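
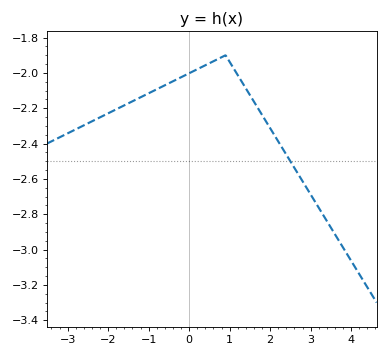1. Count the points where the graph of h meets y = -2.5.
1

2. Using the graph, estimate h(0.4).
-1.96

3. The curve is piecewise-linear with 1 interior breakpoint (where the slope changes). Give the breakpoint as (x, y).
(0.9, -1.9)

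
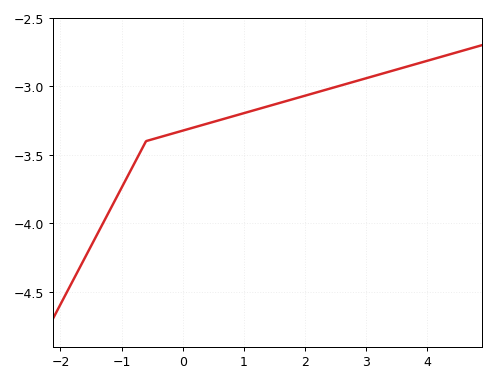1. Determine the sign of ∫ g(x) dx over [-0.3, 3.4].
negative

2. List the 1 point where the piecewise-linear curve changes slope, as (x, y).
(-0.6, -3.4)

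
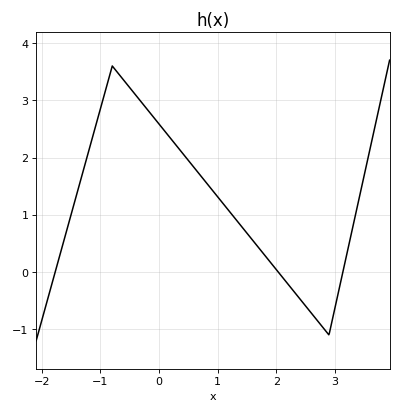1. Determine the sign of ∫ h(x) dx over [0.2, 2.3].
positive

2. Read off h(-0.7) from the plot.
3.47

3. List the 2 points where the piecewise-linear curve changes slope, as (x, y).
(-0.8, 3.6); (2.9, -1.1)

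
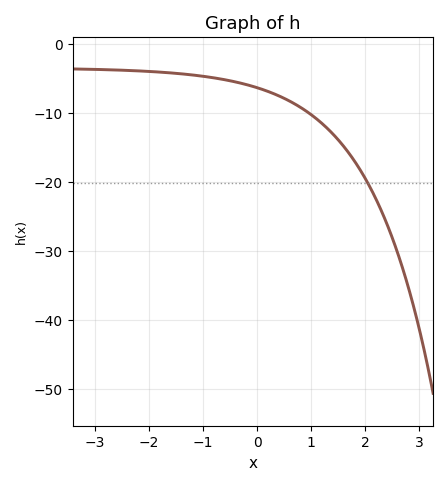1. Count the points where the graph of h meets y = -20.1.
1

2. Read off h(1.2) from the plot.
-11.5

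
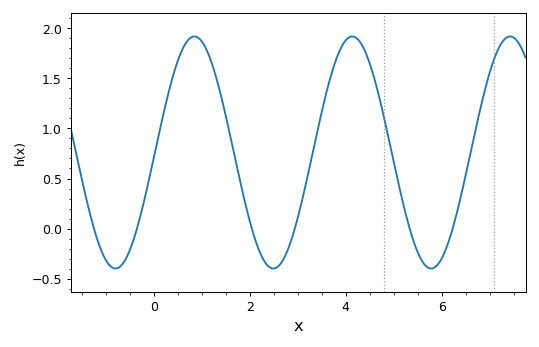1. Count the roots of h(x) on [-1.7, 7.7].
6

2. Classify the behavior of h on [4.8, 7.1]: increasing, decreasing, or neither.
neither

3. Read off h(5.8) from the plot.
-0.4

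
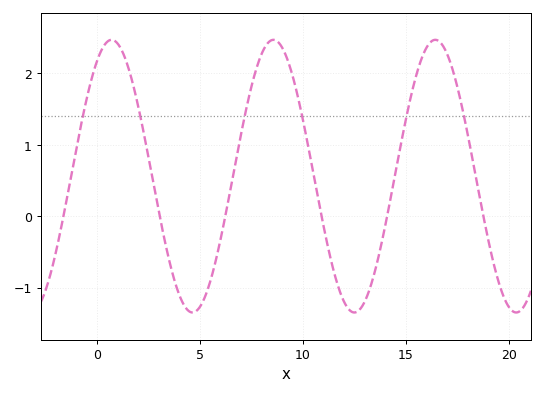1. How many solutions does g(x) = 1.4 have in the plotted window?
6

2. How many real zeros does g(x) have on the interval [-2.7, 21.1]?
6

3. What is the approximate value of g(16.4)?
2.47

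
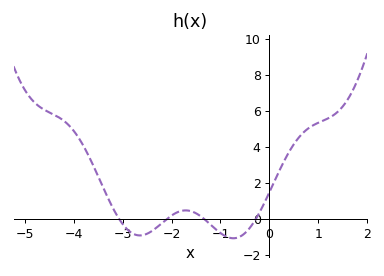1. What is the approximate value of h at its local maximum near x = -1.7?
0.451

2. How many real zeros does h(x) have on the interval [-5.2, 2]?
4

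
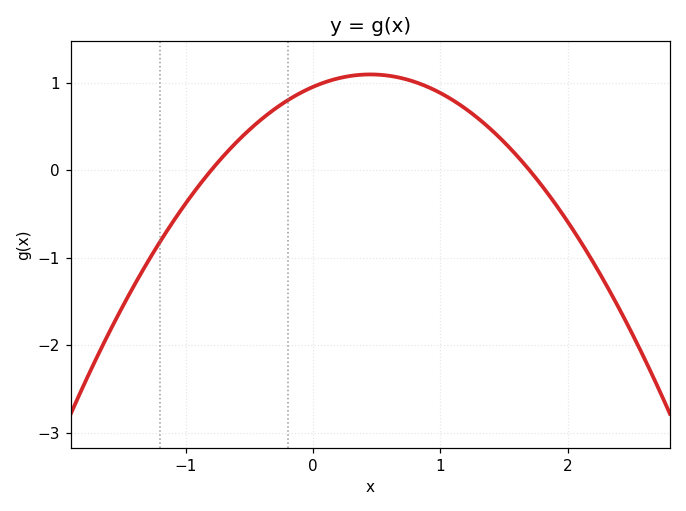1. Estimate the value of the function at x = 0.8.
1.01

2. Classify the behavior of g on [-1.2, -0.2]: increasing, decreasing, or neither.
increasing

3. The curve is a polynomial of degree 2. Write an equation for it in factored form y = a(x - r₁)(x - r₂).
y = -0.7(x + 0.8)(x - 1.7)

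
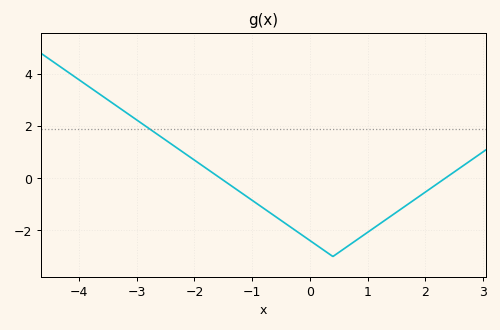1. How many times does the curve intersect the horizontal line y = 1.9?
1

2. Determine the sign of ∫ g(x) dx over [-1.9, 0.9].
negative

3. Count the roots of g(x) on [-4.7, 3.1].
2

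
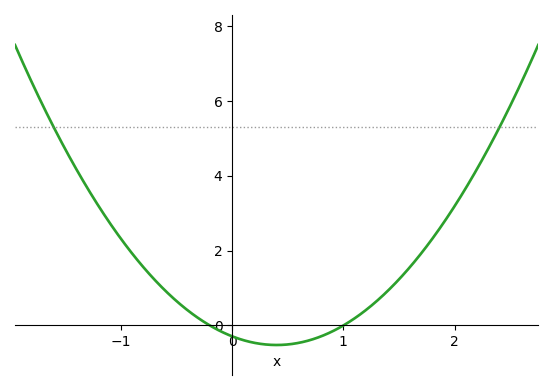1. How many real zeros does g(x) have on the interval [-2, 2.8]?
2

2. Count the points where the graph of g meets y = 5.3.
2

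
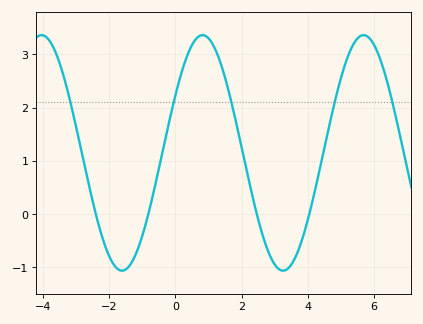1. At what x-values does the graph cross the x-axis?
-2.4, -0.8, 2.4, 4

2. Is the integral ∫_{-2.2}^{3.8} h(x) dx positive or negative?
positive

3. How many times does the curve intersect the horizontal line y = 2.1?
5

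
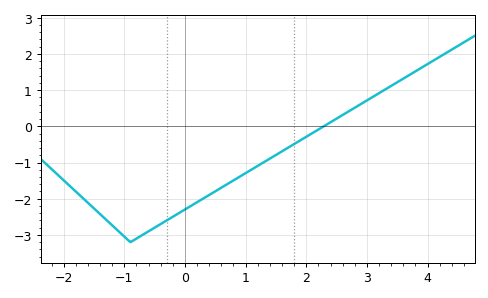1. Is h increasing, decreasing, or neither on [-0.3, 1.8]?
increasing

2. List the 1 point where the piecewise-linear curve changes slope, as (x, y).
(-0.9, -3.2)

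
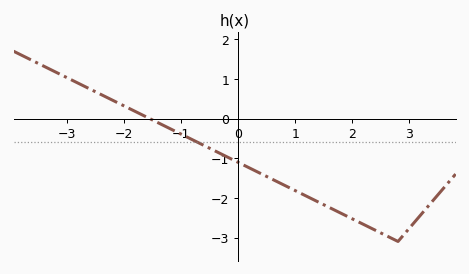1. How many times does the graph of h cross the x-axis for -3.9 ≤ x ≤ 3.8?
1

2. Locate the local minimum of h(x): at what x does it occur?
2.8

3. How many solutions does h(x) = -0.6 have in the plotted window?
1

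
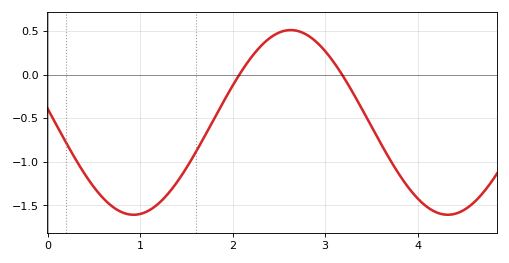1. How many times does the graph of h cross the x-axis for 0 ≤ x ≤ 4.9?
2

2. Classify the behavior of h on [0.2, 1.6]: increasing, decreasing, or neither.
neither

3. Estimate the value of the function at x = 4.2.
-1.58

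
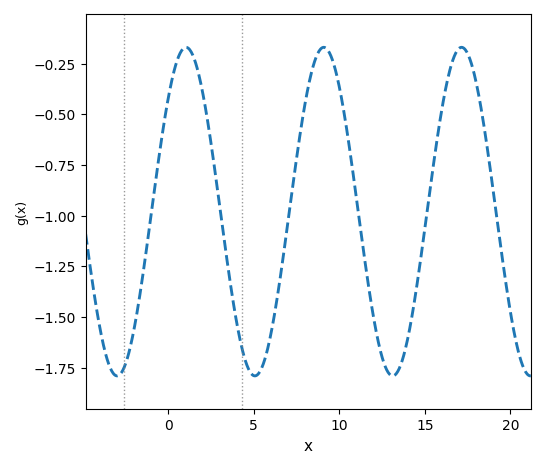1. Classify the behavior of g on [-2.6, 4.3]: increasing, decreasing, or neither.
neither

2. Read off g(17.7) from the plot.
-0.24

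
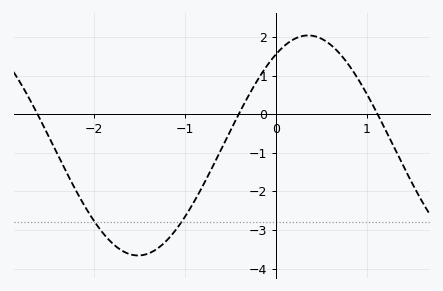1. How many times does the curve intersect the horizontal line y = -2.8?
2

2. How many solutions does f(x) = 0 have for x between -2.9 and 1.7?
3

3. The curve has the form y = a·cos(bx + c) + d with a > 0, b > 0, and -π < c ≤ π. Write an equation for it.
y = 2.85cos(1.7x - 0.59) - 0.81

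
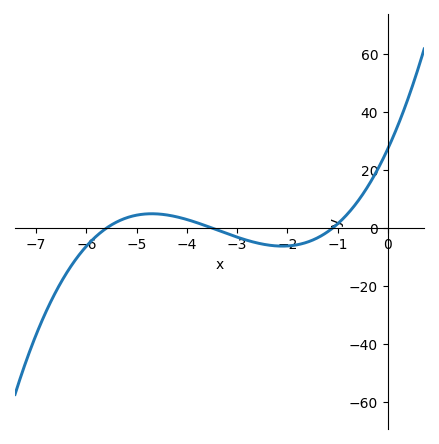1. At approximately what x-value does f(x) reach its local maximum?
-4.8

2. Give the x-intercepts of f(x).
-5.6, -3.6, -1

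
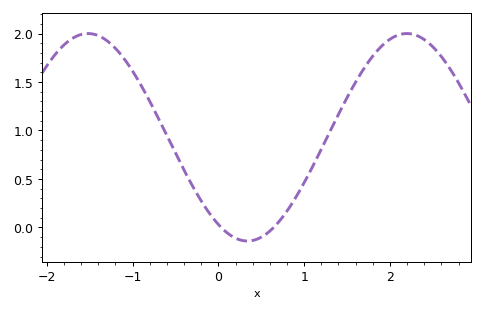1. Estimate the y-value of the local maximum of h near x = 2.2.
2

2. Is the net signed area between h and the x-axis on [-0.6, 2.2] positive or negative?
positive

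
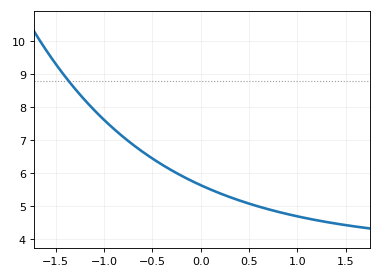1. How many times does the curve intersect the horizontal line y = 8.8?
1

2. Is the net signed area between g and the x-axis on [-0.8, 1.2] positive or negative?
positive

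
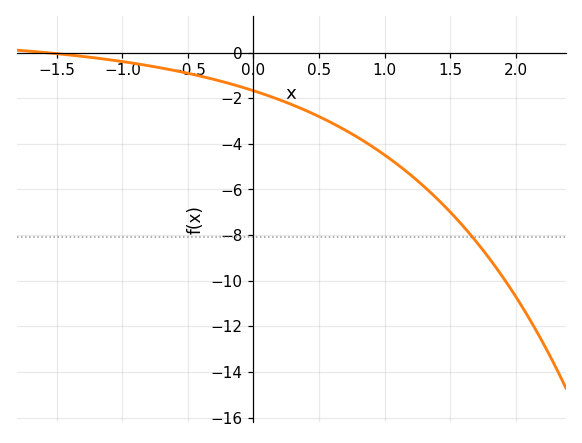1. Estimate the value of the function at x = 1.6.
-7.61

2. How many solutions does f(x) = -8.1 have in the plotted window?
1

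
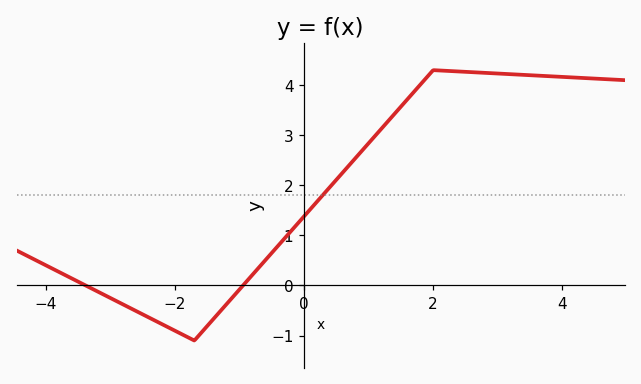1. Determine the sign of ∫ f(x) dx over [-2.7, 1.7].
positive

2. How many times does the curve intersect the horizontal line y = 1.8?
1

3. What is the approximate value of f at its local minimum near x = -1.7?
-1.1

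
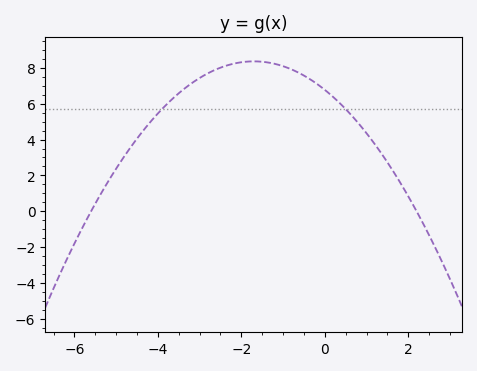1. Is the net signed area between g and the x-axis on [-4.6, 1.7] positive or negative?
positive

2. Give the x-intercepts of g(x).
-5.6, 2.2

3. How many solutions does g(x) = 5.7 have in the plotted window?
2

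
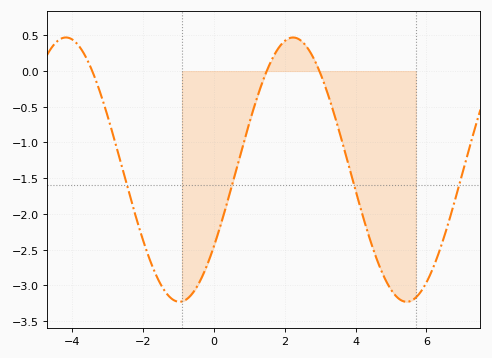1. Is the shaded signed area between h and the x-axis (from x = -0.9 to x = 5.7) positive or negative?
negative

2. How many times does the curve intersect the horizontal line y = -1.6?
4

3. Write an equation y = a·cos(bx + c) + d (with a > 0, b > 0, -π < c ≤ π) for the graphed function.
y = 1.85cos(0.98x - 2.19) - 1.38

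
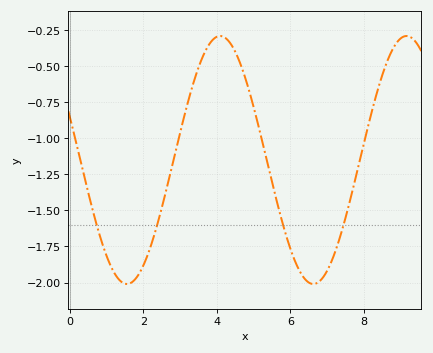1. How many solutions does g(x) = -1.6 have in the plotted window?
4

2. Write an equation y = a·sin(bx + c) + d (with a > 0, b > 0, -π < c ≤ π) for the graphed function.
y = 0.86sin(1.2x + 2.8) - 1.15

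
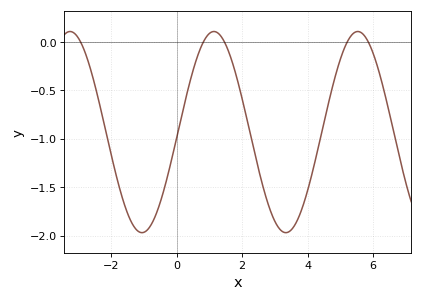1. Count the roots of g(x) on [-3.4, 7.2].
5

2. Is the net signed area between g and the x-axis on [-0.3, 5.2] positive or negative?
negative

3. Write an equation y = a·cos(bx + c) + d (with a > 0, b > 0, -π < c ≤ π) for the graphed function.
y = 1.04cos(1.4x - 1.6) - 0.93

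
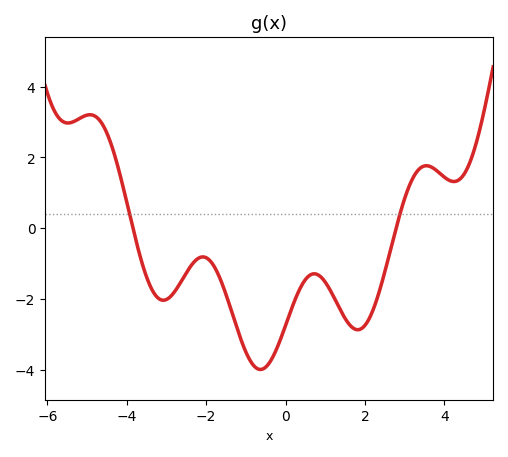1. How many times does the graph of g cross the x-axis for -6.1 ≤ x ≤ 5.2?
2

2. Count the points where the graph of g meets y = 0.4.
2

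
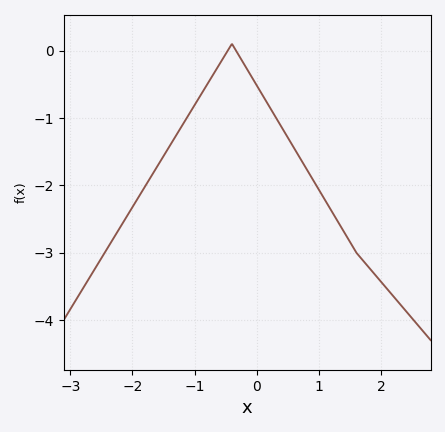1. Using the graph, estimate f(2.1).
-3.54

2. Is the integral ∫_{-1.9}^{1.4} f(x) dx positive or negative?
negative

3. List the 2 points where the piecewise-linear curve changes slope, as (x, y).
(-0.4, 0.1); (1.6, -3)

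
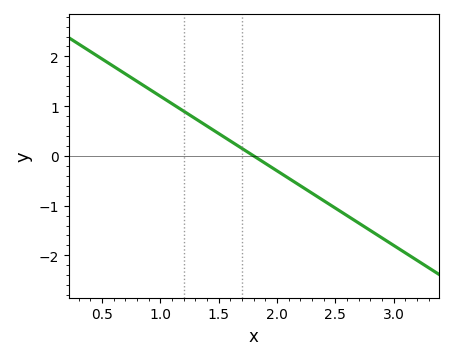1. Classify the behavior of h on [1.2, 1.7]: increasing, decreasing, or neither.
decreasing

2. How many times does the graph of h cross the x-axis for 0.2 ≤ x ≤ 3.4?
1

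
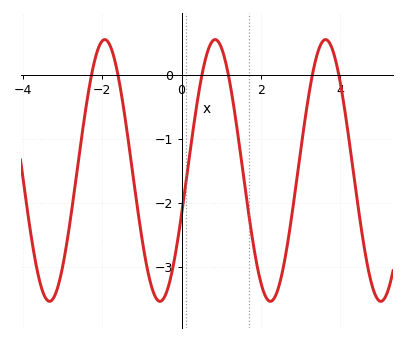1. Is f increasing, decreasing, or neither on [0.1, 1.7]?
neither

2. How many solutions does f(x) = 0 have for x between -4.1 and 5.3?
6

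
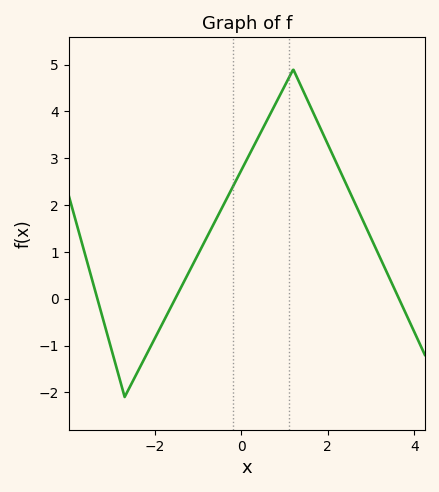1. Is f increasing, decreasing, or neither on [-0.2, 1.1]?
increasing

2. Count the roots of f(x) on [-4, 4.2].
3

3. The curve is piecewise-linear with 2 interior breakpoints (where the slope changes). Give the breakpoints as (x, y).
(-2.7, -2.1); (1.2, 4.9)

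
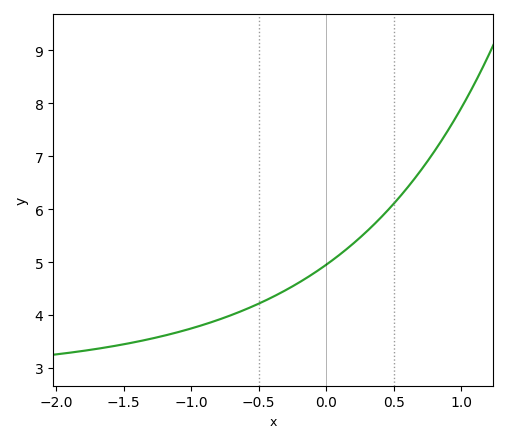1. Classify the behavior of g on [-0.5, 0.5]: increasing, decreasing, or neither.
increasing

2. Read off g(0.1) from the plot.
5.1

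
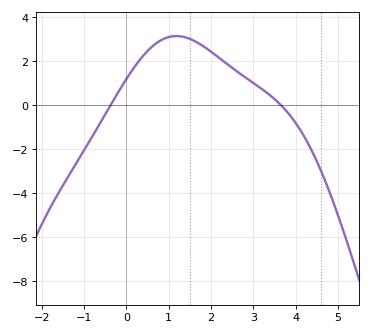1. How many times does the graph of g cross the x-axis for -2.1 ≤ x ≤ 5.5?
2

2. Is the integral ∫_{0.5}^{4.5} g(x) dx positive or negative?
positive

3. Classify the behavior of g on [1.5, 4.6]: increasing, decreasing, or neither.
decreasing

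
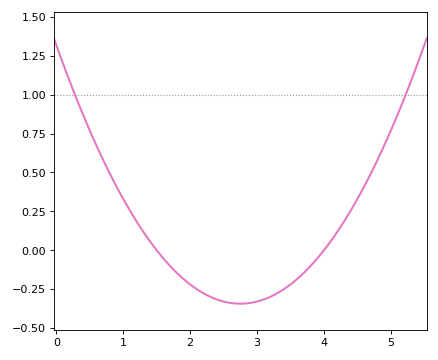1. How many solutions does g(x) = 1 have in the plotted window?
2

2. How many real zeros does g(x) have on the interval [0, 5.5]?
2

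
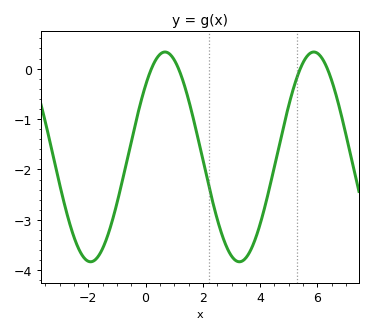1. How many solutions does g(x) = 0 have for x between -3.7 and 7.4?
4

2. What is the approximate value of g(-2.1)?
-3.78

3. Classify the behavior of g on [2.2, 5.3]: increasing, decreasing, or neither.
neither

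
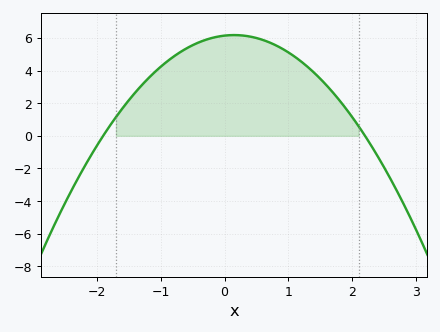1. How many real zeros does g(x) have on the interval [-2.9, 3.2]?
2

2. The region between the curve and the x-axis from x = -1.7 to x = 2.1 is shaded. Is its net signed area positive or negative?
positive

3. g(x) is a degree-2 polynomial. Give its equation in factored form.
y = -1.47(x + 1.9)(x - 2.2)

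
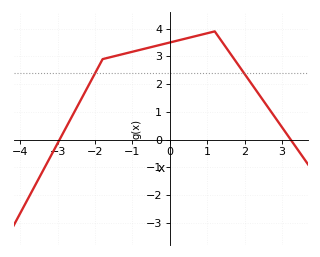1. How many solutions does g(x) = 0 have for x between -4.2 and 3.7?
2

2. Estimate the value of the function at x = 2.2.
2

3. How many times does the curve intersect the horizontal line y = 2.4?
2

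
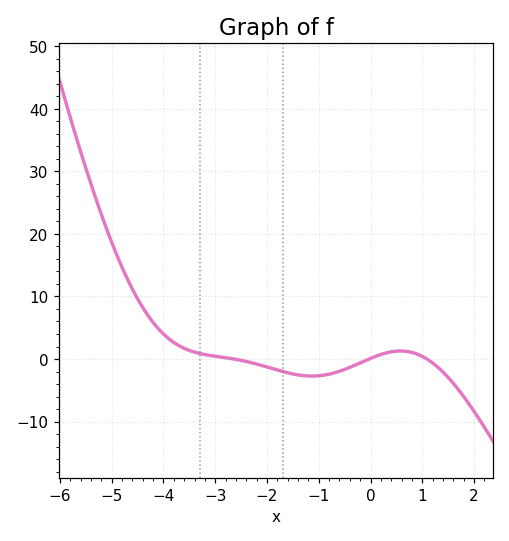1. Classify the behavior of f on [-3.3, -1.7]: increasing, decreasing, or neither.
decreasing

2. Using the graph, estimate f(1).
0.423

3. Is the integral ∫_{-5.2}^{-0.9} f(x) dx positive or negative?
positive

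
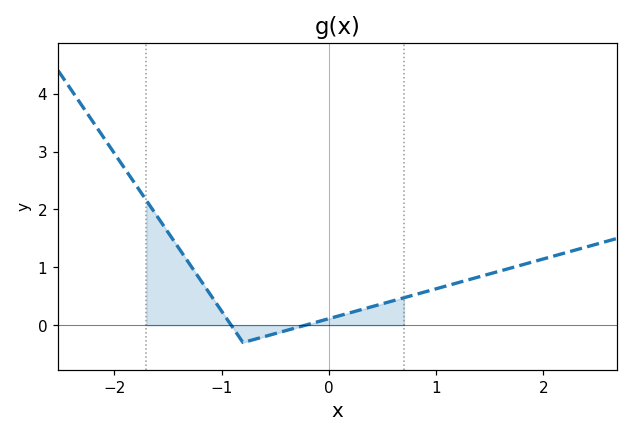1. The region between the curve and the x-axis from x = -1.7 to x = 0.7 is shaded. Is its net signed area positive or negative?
positive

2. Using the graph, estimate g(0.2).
0.2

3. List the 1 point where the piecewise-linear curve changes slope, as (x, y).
(-0.8, -0.3)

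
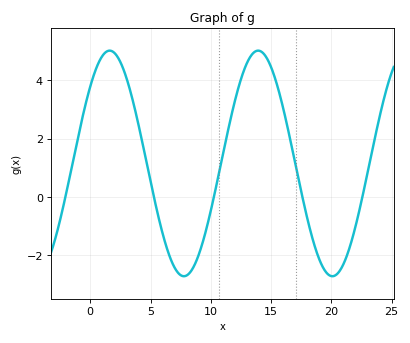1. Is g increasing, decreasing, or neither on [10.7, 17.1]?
neither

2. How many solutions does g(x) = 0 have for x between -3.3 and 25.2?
5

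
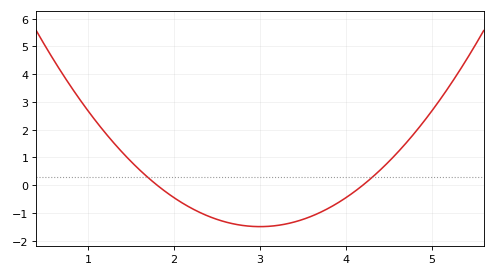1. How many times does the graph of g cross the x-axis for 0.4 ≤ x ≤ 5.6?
2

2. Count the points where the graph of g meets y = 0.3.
2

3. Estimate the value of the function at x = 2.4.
-1.12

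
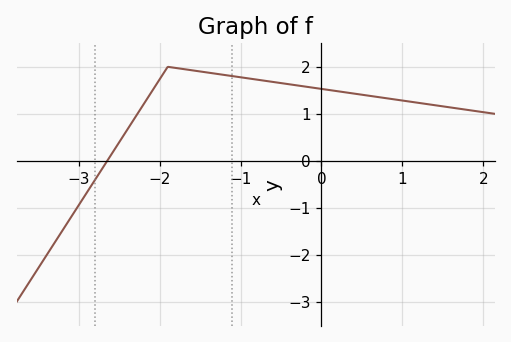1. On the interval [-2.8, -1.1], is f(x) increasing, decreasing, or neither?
neither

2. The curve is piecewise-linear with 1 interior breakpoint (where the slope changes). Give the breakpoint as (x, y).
(-1.9, 2)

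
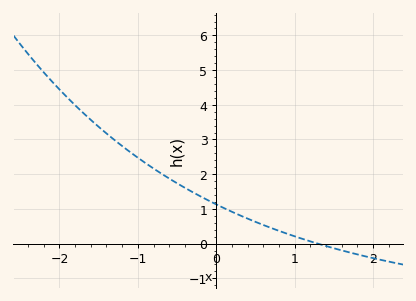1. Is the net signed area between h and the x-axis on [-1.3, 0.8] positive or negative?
positive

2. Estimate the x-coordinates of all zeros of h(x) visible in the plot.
1.29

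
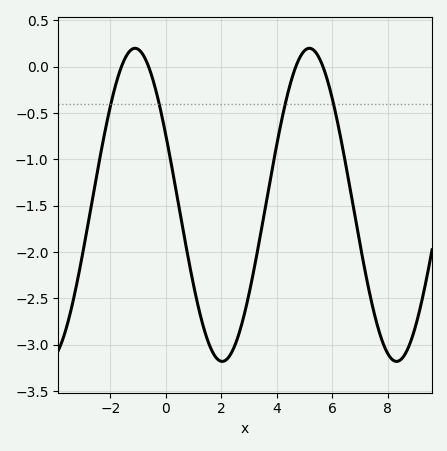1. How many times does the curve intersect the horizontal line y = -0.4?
4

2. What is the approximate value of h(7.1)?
-2.1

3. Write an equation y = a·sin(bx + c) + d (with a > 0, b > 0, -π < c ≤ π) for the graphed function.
y = 1.69sin(1x + 2.7) - 1.49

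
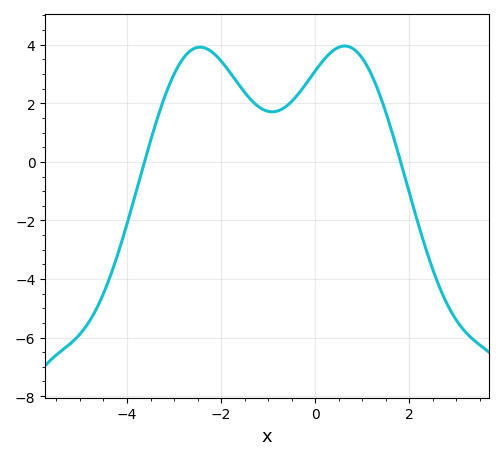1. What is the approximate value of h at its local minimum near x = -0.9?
1.8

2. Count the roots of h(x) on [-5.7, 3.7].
2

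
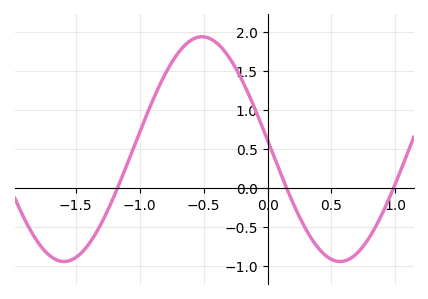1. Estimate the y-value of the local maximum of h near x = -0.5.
1.95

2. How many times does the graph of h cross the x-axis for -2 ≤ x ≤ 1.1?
3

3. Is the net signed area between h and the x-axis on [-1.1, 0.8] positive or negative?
positive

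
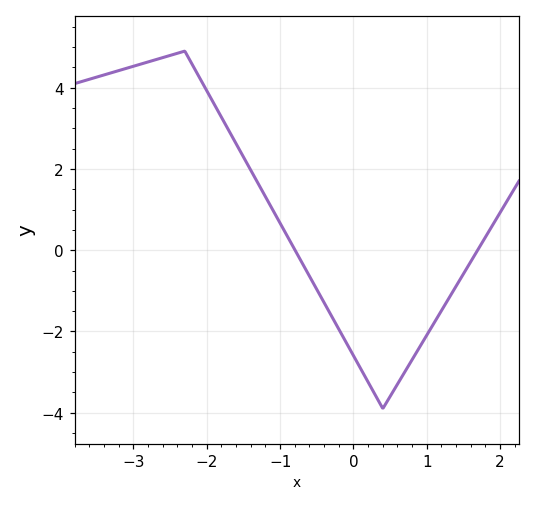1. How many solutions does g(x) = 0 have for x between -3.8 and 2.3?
2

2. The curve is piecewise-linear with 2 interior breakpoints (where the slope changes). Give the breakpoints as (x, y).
(-2.3, 4.9); (0.4, -3.9)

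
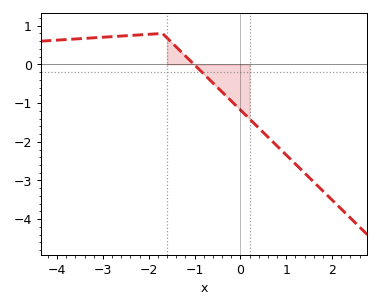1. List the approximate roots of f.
-1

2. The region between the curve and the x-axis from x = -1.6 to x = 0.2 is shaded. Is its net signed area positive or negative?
negative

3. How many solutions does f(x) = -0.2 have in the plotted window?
1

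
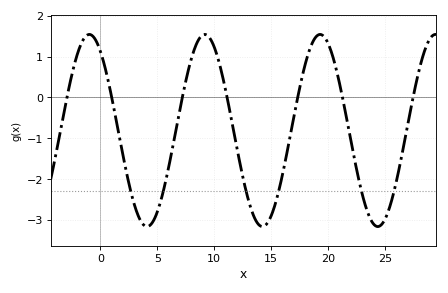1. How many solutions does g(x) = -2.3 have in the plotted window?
6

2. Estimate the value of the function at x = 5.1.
-2.72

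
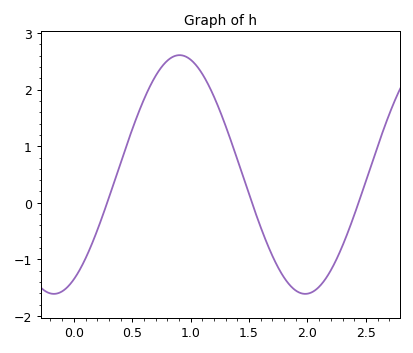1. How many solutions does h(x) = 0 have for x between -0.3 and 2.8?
3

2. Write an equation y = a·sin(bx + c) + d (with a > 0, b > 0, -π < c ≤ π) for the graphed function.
y = 2.11sin(2.92x - 1.07) + 0.5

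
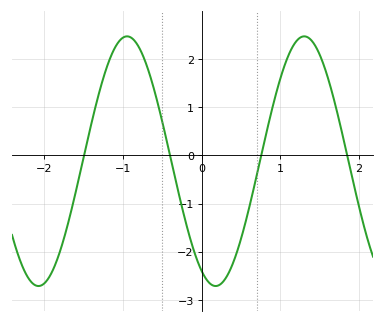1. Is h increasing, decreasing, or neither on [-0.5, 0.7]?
neither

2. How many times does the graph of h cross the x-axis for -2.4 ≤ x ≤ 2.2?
4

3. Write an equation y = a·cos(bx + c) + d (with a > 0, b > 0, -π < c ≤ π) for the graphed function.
y = 2.59cos(2.79x + 2.64) - 0.12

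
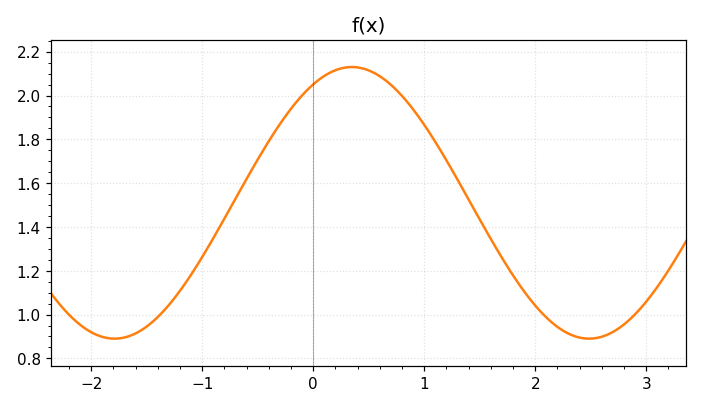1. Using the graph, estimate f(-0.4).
1.79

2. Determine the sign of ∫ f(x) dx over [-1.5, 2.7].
positive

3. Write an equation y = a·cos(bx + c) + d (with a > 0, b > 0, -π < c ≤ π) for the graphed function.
y = 0.62cos(1.47x - 0.512) + 1.51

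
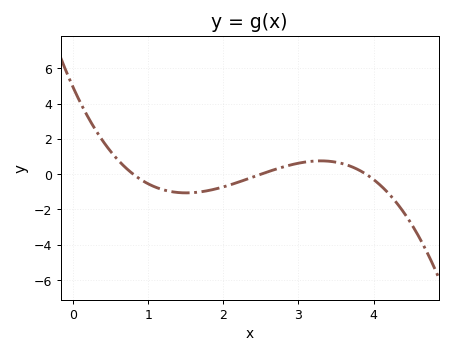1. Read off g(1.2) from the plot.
-0.885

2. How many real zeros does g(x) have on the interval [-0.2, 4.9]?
3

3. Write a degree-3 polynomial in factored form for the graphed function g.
y = -0.63(x - 0.8)(x - 2.5)(x - 3.9)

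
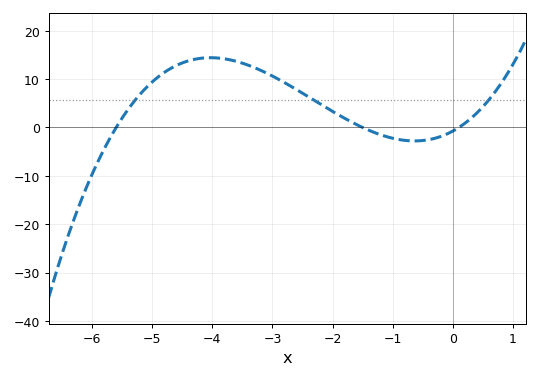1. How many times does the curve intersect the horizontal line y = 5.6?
3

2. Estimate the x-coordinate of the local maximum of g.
-4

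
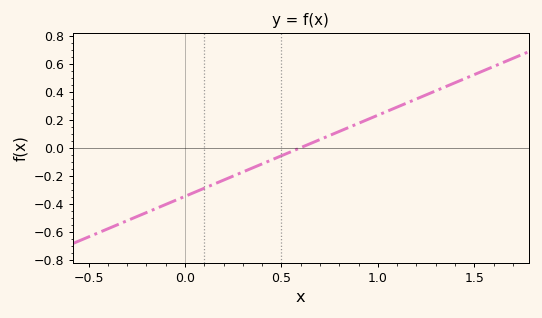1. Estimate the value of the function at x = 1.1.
0.29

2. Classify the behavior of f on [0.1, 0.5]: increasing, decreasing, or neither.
increasing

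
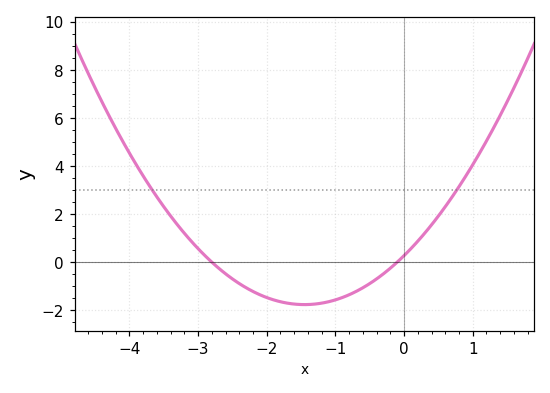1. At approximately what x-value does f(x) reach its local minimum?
-1.4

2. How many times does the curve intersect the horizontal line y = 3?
2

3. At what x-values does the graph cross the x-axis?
-2.8, -0.1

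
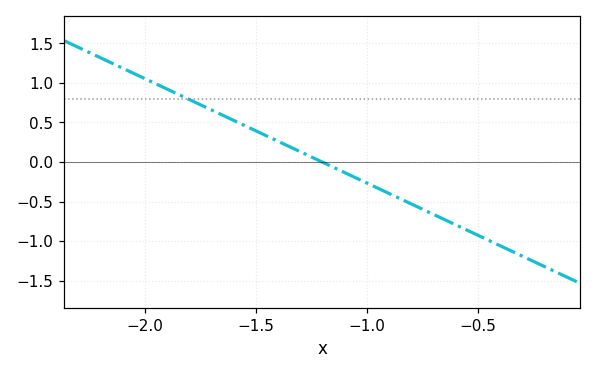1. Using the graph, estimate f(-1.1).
-0.15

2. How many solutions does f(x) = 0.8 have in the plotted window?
1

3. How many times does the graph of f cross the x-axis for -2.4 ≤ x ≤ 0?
1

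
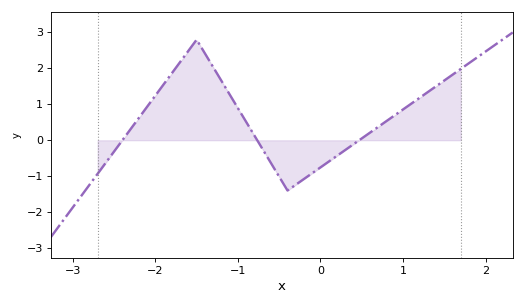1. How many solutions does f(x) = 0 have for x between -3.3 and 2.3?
3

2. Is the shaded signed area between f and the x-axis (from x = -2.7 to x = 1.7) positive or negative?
positive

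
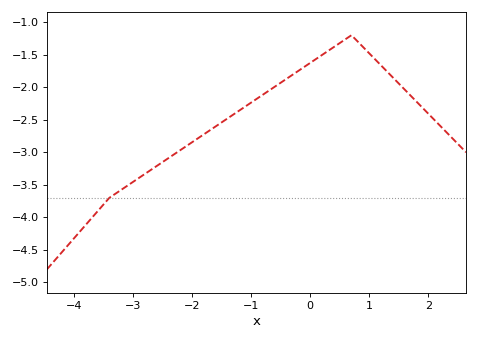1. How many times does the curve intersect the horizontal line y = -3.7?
1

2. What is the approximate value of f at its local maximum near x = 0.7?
-1.2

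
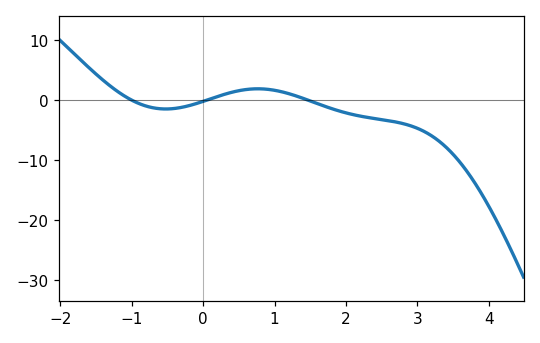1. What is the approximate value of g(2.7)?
-4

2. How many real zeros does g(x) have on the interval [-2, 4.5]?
3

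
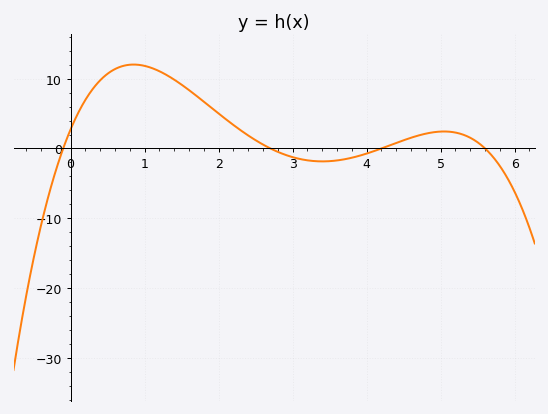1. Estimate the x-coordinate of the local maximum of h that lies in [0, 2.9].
0.9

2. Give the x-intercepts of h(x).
-0.1, 2.7, 4.2, 5.6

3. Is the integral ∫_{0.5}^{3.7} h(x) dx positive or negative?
positive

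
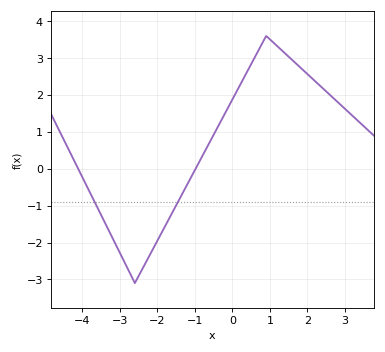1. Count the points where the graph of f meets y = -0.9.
2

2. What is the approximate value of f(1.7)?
2.8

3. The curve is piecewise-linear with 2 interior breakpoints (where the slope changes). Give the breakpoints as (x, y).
(-2.6, -3.1); (0.9, 3.6)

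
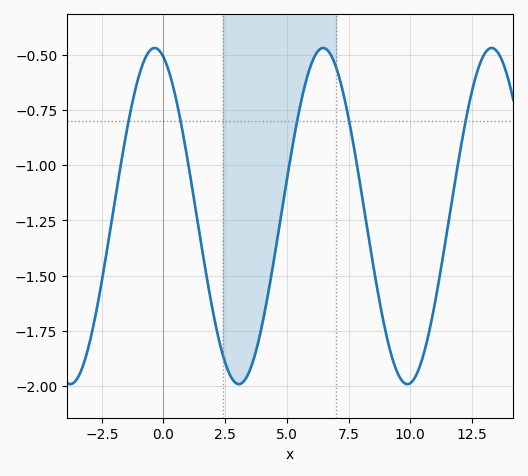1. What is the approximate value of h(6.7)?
-0.48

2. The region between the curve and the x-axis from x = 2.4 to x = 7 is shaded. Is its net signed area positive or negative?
negative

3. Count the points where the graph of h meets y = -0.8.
5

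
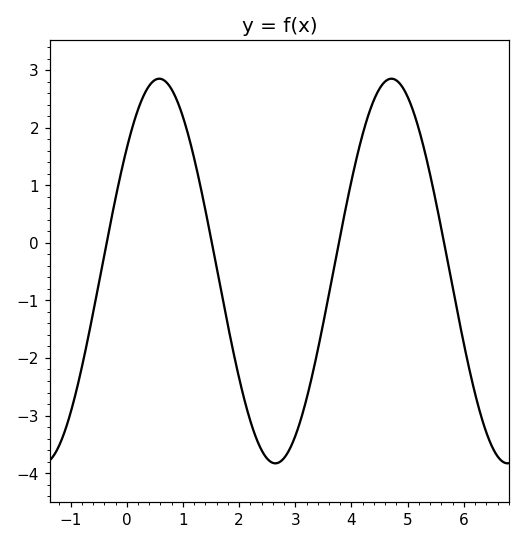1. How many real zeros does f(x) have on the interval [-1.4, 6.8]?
4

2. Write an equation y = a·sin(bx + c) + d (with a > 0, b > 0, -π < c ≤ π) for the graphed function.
y = 3.34sin(1.52x + 0.692) - 0.49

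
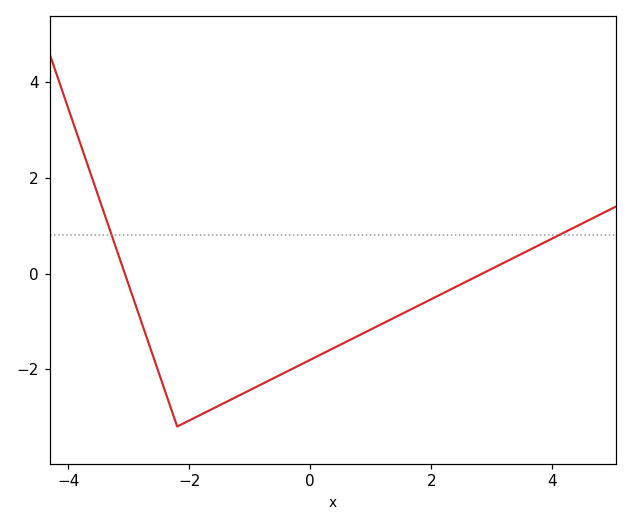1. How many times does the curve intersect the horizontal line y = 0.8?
2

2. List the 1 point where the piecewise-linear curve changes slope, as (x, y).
(-2.2, -3.2)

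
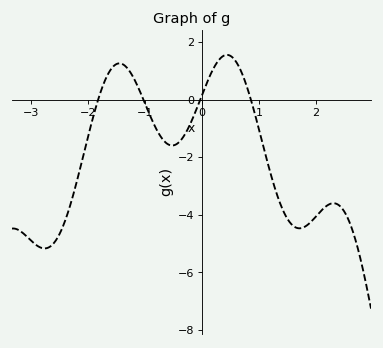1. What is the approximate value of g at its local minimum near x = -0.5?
-1.59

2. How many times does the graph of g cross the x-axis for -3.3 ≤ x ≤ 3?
4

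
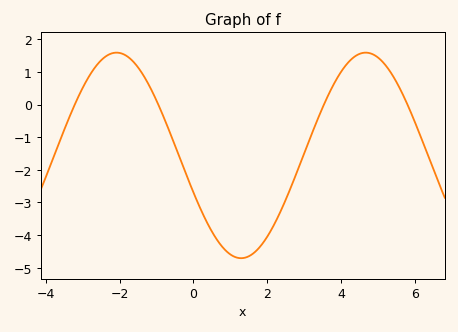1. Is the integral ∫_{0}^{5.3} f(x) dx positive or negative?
negative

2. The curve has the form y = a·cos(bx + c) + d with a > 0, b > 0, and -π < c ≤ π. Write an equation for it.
y = 3.15cos(0.93x + 1.9) - 1.56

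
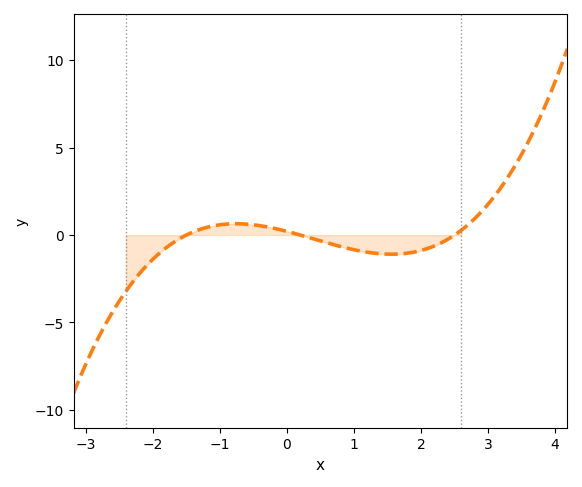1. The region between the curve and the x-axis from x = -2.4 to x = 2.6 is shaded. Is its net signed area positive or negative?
negative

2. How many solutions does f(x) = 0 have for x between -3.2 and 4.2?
3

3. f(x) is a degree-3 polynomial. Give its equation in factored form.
y = 0.28(x + 1.5)(x - 0.2)(x - 2.5)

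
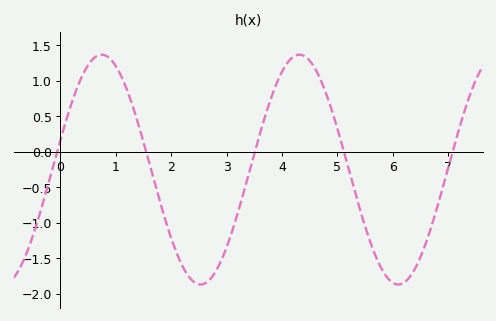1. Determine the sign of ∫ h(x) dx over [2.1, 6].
negative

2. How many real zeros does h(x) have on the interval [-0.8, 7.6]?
5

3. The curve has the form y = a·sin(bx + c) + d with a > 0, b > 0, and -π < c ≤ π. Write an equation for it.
y = 1.62sin(1.8x + 0.26) - 0.25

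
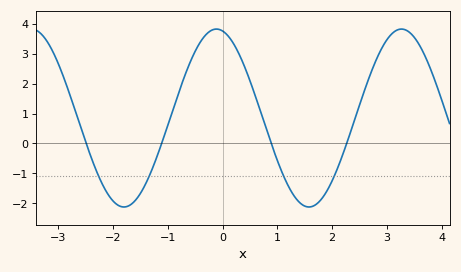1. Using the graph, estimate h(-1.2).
-0.445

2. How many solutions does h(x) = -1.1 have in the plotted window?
4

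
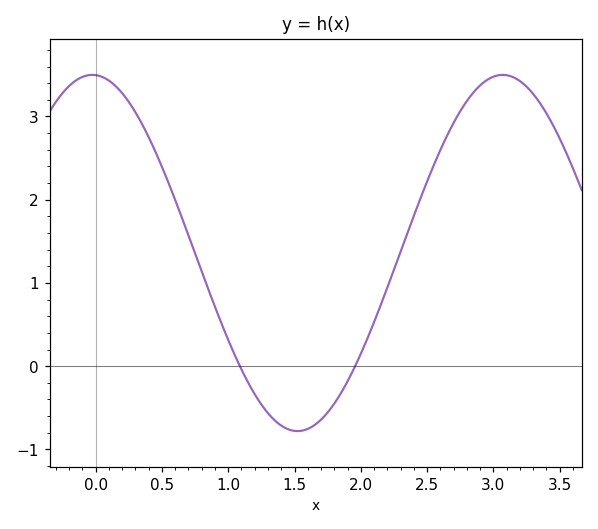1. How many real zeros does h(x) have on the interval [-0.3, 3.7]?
2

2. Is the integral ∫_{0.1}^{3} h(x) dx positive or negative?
positive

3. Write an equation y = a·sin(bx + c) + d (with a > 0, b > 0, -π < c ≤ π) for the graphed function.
y = 2.14sin(2x + 1.6) + 1.36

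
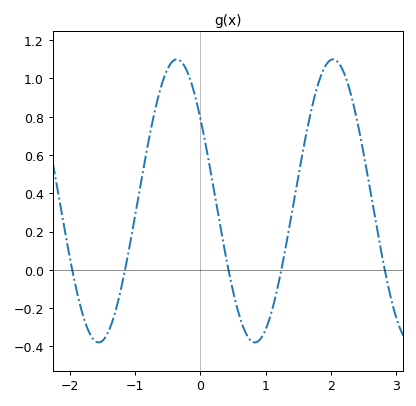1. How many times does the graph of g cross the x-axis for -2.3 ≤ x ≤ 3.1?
5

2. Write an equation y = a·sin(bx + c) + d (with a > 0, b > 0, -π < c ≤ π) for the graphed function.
y = 0.74sin(2.62x + 2.52) + 0.36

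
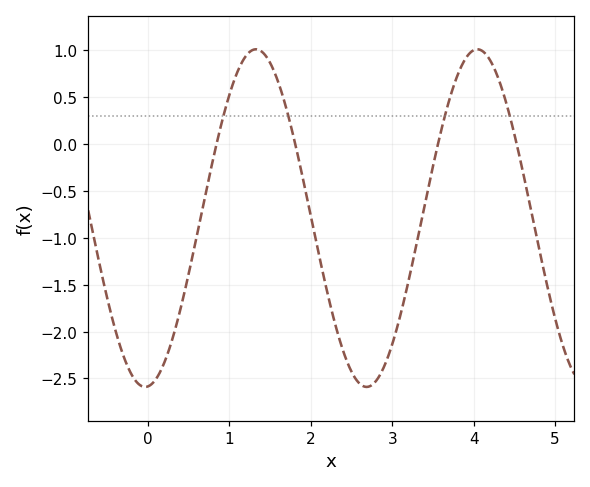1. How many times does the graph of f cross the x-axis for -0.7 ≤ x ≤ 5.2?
4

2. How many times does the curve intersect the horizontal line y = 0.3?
4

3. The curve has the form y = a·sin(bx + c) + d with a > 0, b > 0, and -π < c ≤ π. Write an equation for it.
y = 1.8sin(2.31x - 1.49) - 0.79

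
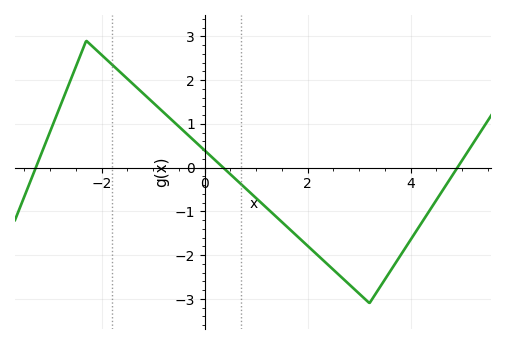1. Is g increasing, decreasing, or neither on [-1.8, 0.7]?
decreasing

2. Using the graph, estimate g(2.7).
-2.55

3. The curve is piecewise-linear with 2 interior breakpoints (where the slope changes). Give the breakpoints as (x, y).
(-2.3, 2.9); (3.2, -3.1)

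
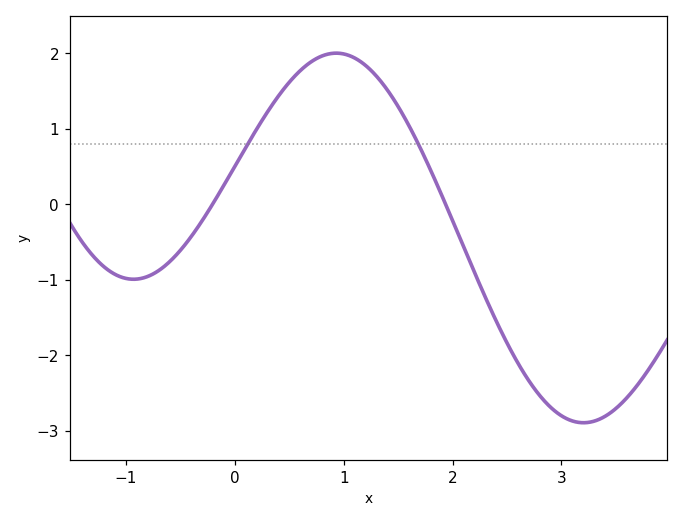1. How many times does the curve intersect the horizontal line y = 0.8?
2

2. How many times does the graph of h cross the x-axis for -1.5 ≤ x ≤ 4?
2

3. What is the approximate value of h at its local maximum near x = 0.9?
2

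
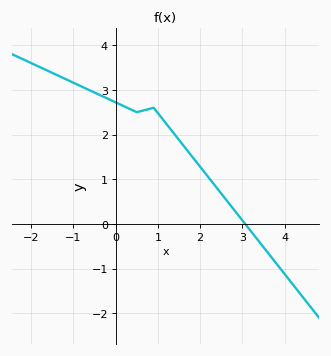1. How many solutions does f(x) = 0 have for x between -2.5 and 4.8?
1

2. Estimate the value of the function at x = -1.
3.16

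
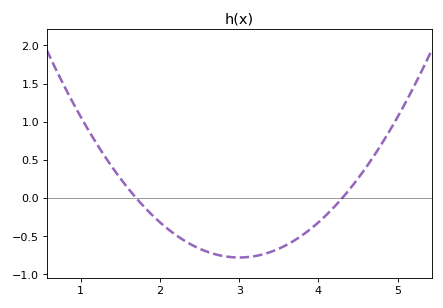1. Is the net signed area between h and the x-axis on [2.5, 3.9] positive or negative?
negative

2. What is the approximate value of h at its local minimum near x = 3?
-0.8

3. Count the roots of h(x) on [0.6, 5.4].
2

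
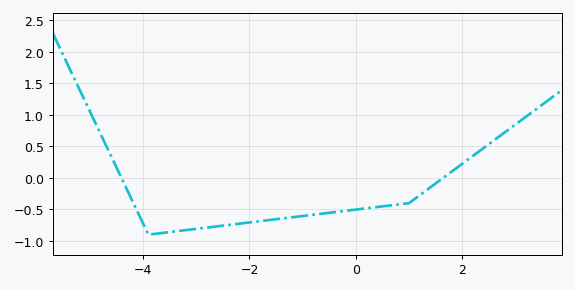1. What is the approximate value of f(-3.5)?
-0.859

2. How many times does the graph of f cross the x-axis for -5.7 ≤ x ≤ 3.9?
2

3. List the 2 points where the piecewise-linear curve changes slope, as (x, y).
(-3.9, -0.9); (1, -0.4)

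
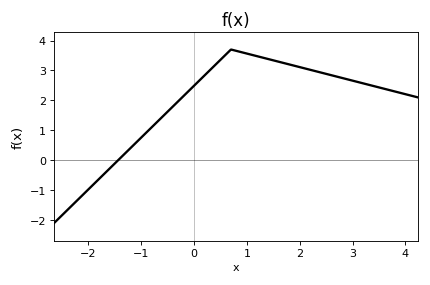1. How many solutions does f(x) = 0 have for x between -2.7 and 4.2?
1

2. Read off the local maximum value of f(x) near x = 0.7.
3.7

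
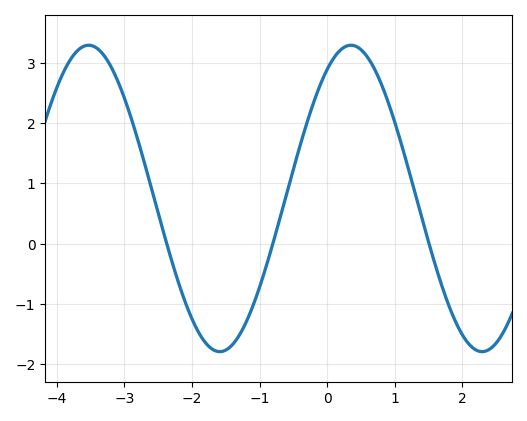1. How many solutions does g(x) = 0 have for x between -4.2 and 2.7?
3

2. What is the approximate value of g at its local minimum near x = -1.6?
-1.79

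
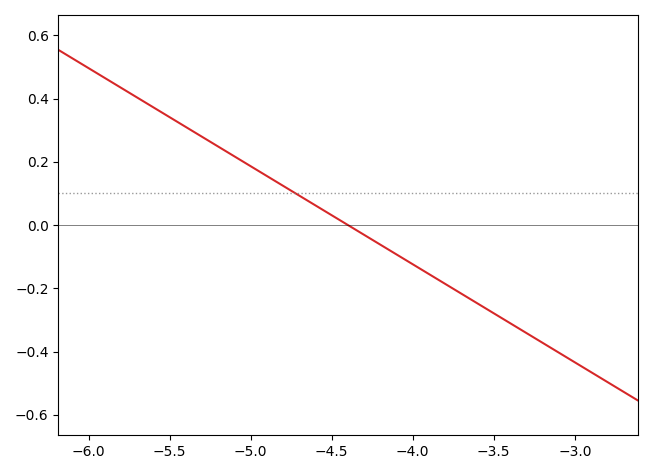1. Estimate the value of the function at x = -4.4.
0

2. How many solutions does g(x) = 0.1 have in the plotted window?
1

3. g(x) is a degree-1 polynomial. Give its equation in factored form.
y = -0.31(x + 4.4)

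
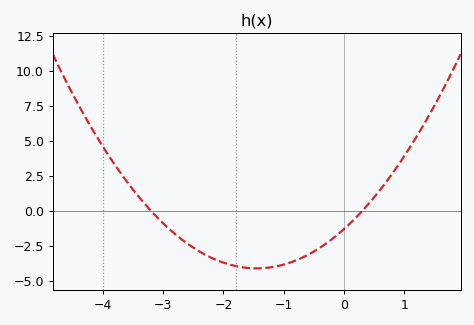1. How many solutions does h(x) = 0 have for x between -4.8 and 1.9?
2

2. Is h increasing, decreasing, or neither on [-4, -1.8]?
decreasing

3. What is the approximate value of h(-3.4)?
1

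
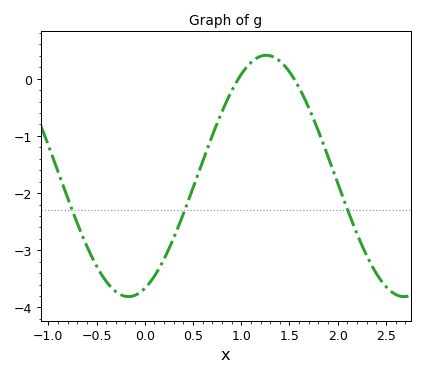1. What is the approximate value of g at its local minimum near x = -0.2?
-3.81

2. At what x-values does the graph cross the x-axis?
0.971, 1.55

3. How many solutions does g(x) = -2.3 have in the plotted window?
3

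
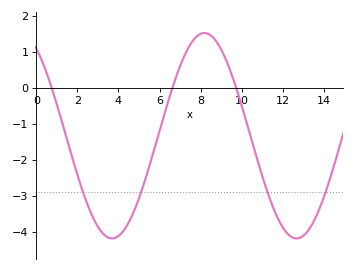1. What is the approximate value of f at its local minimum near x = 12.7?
-4.2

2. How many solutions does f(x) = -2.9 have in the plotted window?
4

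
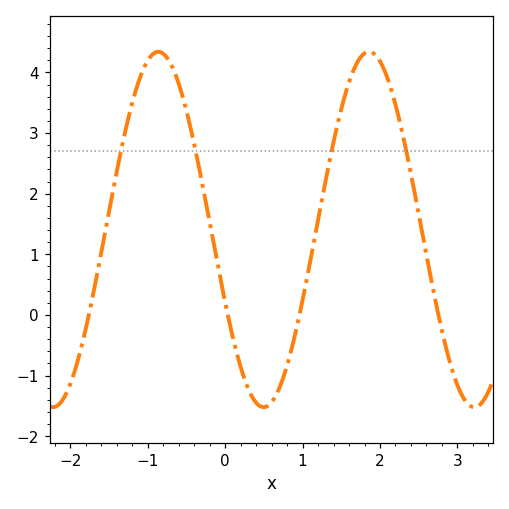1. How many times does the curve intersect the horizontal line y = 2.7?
4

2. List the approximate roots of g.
-1.8, 0, 1, 2.8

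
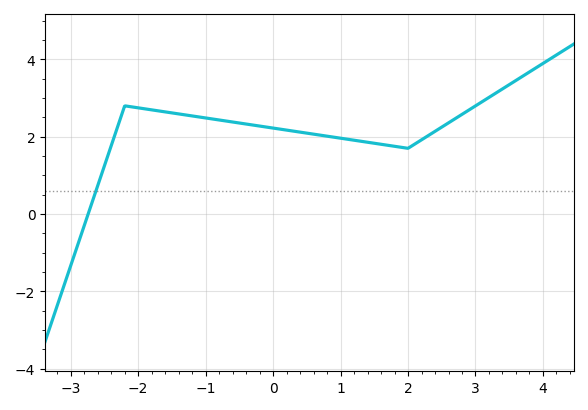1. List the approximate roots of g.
-2.74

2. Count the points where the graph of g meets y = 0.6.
1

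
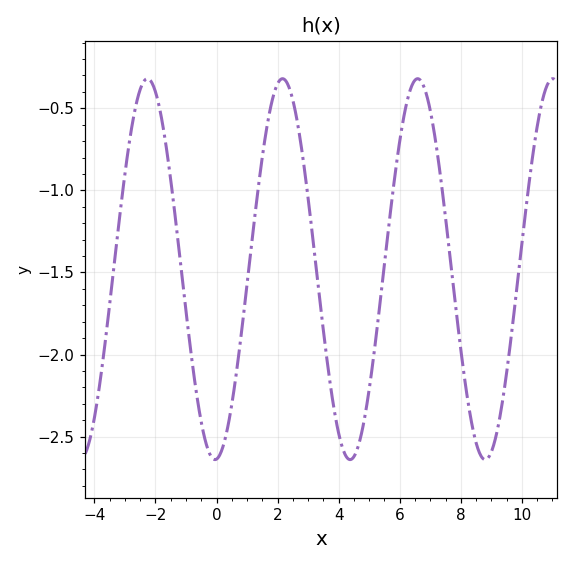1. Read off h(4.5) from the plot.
-2.6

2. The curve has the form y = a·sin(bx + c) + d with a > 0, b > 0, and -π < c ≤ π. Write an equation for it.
y = 1.16sin(1.4x - 1.5) - 1.48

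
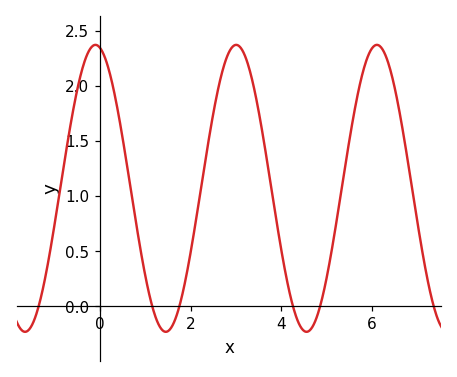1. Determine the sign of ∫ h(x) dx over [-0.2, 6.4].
positive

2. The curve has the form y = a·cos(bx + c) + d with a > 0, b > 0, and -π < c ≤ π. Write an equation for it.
y = 1.3cos(2.02x + 0.21) + 1.07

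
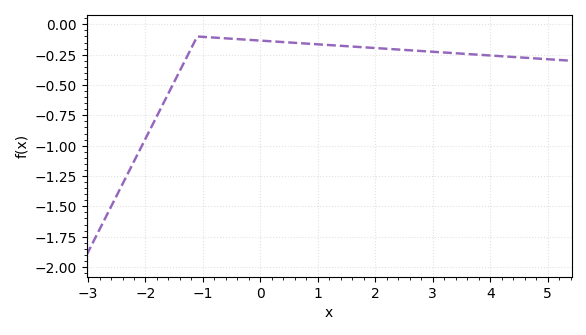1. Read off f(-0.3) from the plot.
-0.125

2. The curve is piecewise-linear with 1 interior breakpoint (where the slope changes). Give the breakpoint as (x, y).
(-1.1, -0.1)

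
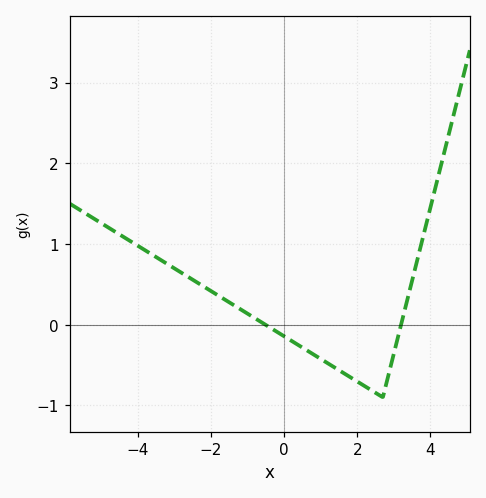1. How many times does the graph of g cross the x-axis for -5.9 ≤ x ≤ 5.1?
2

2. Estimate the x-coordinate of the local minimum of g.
2.7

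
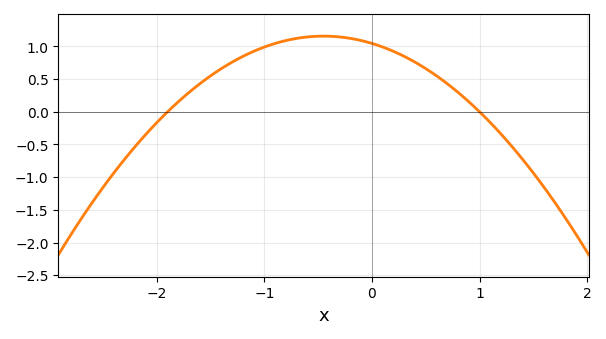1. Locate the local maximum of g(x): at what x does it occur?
-0.4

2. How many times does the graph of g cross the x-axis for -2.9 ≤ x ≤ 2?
2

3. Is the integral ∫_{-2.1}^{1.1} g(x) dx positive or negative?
positive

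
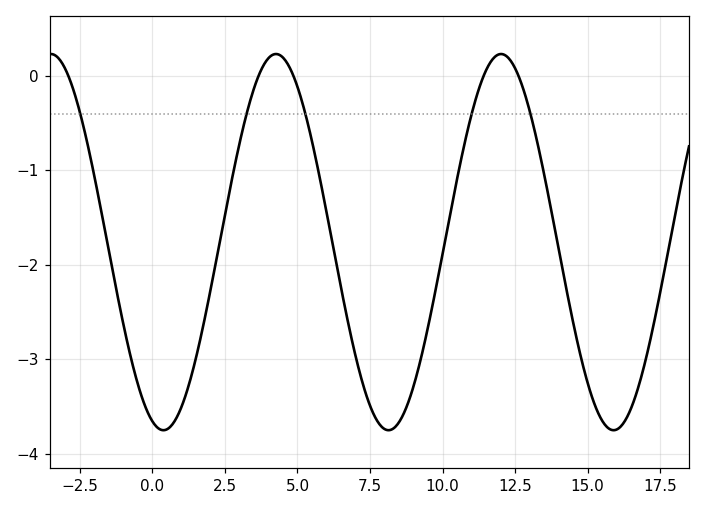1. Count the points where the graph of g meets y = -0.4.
5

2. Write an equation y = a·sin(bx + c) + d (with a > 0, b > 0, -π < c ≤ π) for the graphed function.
y = 1.99sin(0.81x - 1.88) - 1.76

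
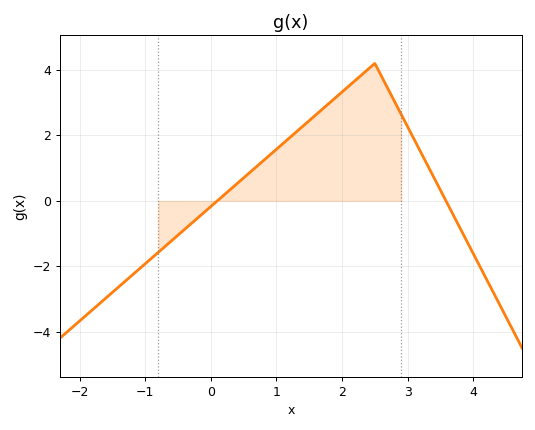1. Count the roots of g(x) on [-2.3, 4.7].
2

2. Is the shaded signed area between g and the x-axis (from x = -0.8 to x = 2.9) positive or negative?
positive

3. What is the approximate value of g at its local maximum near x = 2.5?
4.2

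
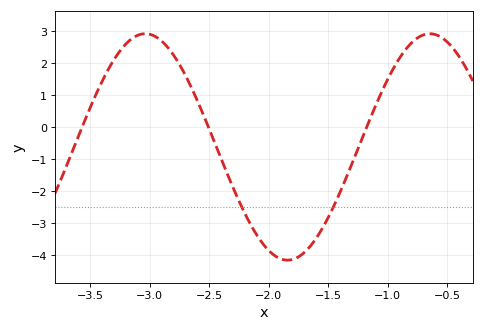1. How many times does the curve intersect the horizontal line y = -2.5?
2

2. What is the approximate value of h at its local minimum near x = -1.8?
-4.15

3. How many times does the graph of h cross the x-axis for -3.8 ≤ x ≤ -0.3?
3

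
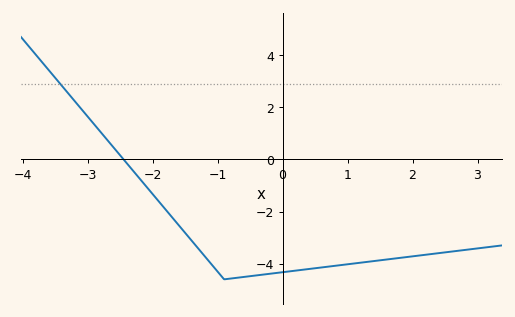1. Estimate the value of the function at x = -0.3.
-4.4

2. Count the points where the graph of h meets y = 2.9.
1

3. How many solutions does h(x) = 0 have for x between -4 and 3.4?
1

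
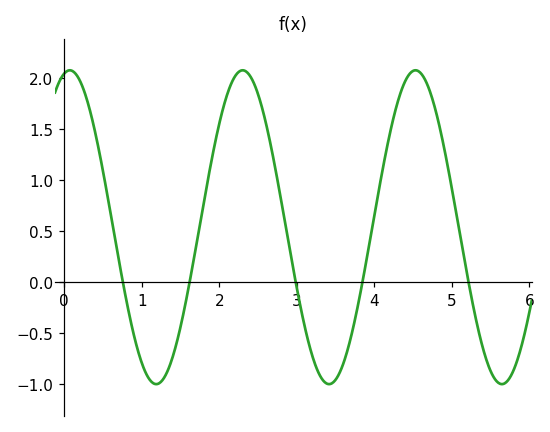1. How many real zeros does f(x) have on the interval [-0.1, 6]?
5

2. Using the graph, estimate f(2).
1.55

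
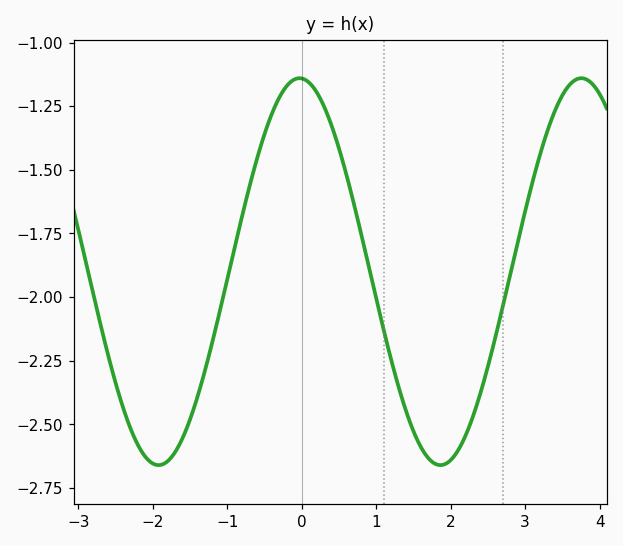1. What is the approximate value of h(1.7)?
-2.63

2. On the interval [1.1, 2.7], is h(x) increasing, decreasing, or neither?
neither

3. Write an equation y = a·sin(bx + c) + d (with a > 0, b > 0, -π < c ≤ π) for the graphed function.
y = 0.76sin(1.66x + 1.62) - 1.9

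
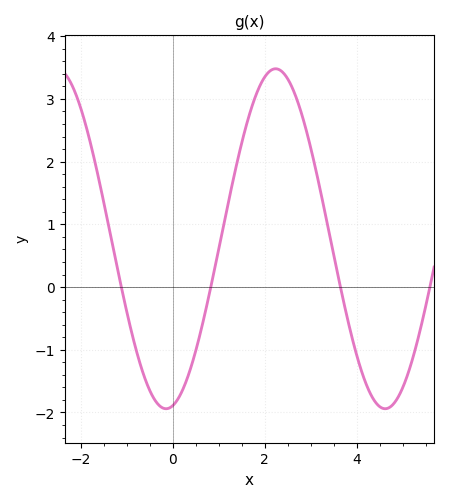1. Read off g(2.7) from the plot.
2.99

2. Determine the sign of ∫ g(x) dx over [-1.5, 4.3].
positive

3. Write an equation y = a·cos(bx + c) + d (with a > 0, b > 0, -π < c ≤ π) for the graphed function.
y = 2.71cos(1.32x - 2.95) + 0.77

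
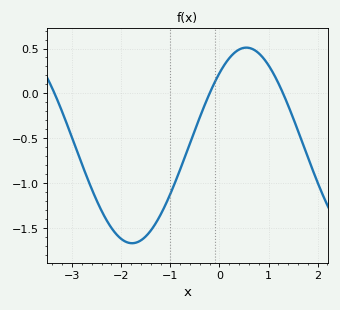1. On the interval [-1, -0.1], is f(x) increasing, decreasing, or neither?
increasing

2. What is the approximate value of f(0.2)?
0.392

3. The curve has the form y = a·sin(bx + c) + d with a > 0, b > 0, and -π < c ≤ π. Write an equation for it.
y = 1.09sin(1.35x + 0.832) - 0.58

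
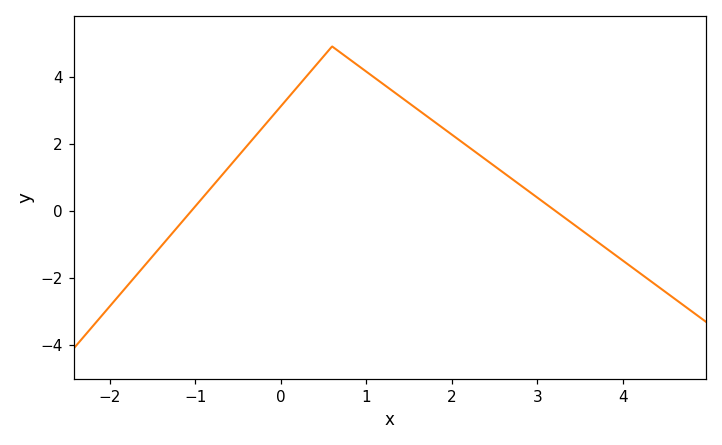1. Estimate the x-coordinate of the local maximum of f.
0.601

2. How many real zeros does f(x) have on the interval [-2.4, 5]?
2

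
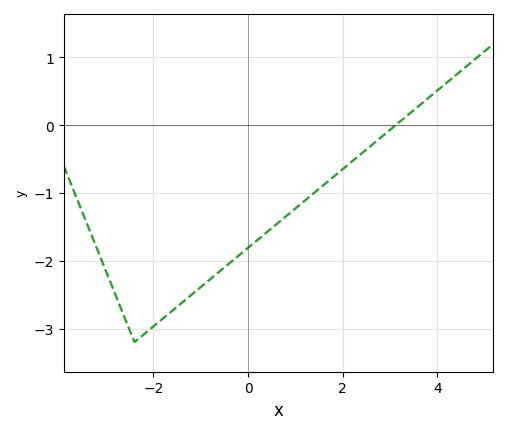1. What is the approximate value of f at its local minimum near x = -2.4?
-3.2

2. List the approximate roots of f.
3.12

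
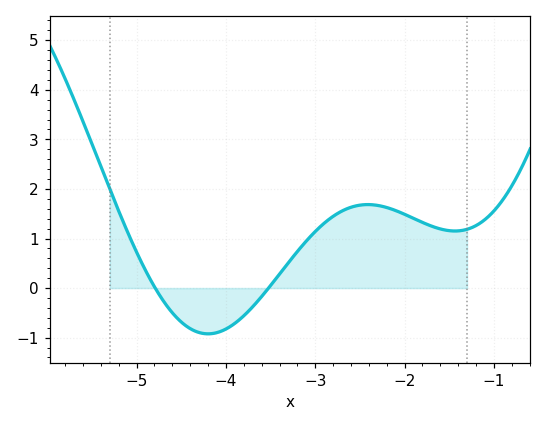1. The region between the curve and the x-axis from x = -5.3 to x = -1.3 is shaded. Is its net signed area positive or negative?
positive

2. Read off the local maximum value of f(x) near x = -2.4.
1.7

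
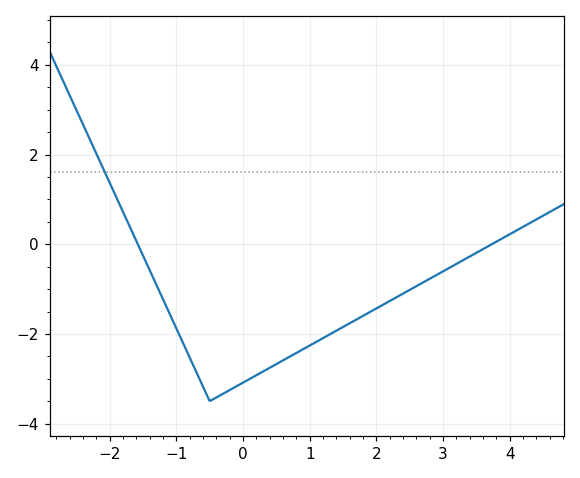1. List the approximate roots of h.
-1.58, 3.73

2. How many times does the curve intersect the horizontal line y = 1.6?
1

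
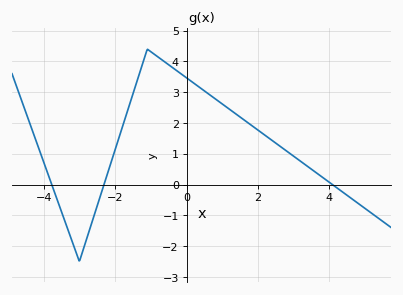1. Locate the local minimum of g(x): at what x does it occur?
-3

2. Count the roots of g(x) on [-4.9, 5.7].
3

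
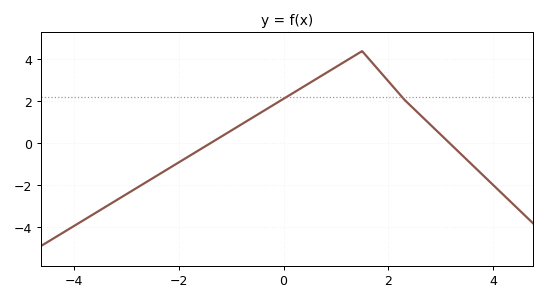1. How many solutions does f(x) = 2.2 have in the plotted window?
2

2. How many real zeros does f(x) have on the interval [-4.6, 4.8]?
2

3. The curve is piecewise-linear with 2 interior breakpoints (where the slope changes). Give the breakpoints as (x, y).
(1.5, 4.4); (2.3, 2.1)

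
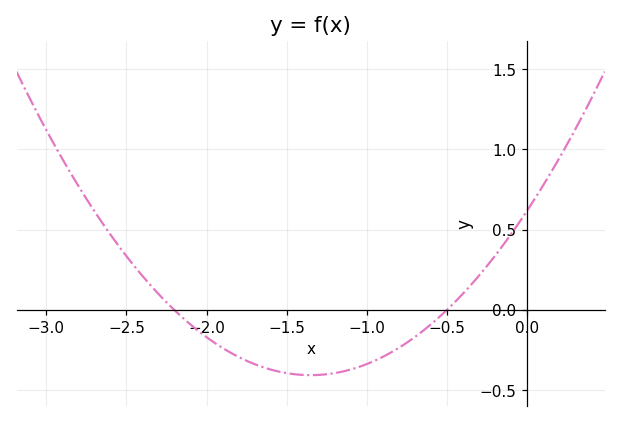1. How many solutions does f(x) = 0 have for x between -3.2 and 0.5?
2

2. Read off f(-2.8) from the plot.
0.75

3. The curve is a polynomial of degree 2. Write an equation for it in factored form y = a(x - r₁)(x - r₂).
y = 0.56(x + 2.2)(x + 0.5)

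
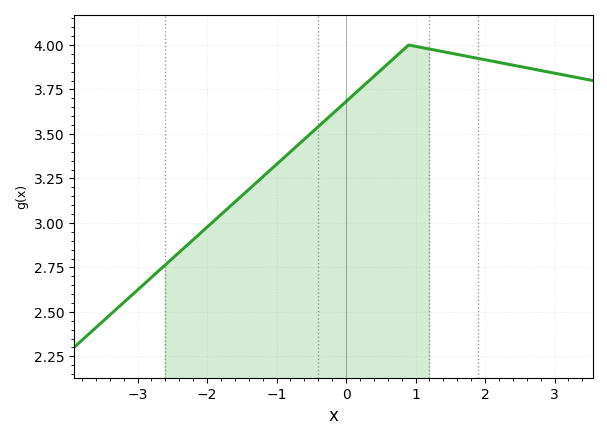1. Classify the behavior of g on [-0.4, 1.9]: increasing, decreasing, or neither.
neither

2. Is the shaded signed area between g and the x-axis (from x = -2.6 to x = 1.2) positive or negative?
positive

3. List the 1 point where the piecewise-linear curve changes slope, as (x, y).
(0.9, 4)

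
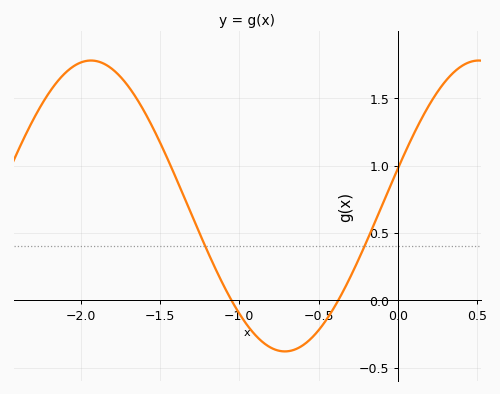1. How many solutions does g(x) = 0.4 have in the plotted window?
2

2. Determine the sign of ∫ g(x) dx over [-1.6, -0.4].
positive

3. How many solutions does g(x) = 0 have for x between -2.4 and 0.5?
2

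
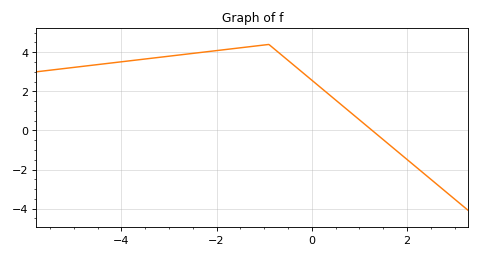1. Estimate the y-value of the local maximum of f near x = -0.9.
4.4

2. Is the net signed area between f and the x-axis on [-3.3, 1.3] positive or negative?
positive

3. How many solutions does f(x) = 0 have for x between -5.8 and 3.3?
1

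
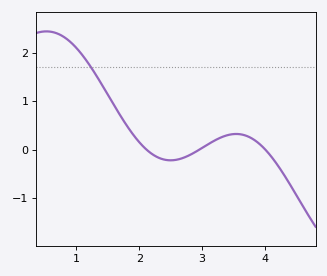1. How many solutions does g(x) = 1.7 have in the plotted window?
1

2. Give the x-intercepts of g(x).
2.1, 3, 4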